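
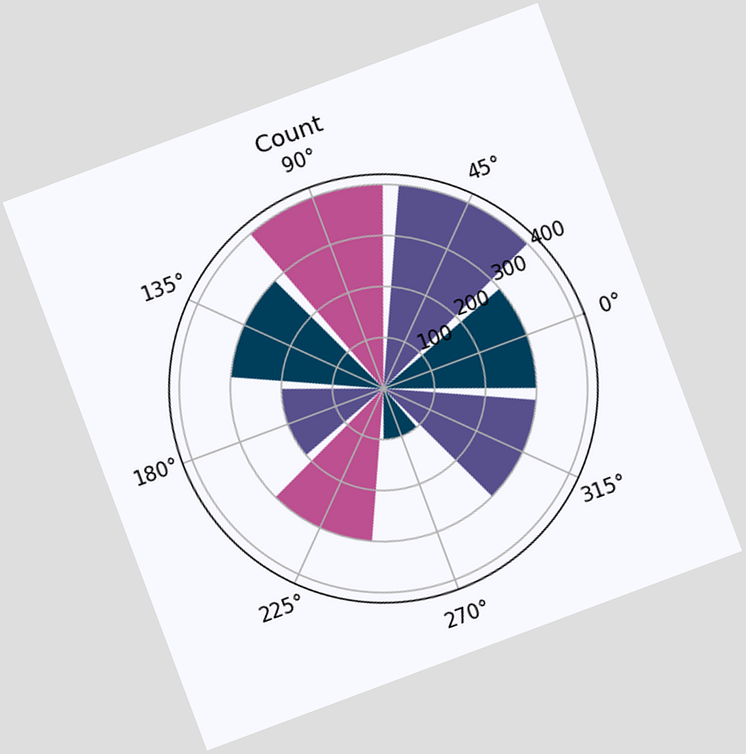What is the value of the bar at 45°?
The chart is tilted about 20° counter-clockwise. The bar at 45° reaches 400 on the radial axis.

400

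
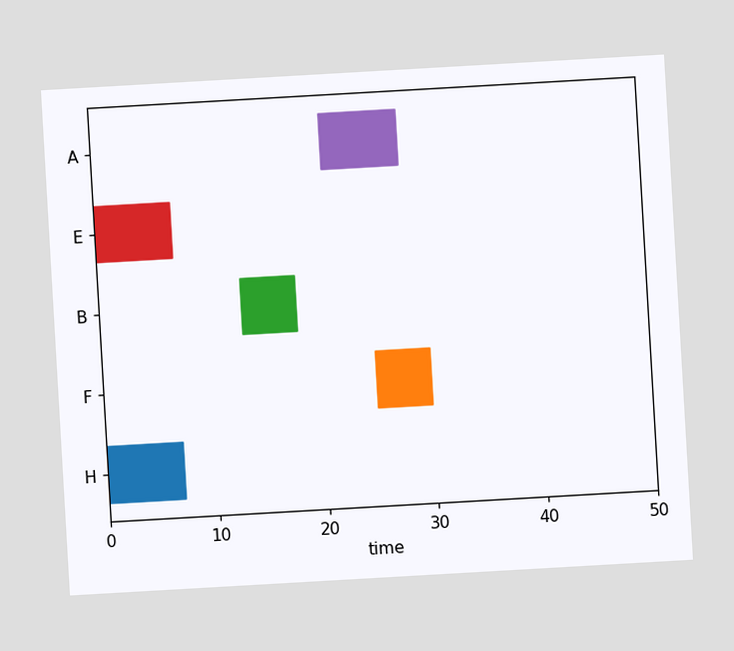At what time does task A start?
21

The chart is tilted about 3° counter-clockwise. The A bar begins at t=21.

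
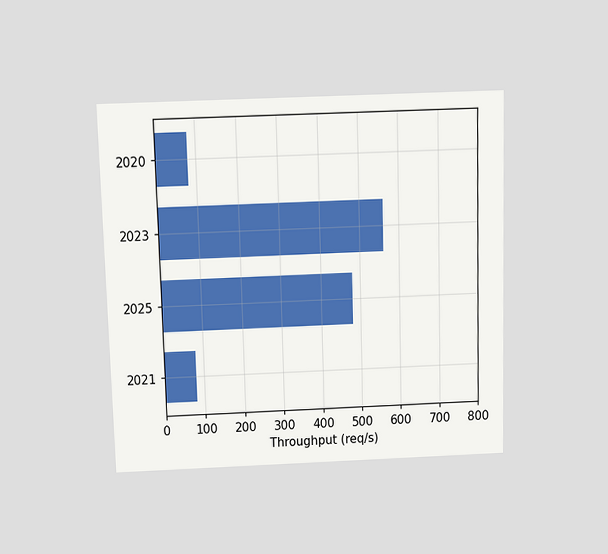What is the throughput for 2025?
The chart is viewed slightly from above. Reading along the chart's x-axis, the 2025 bar reaches 480req/s.

480req/s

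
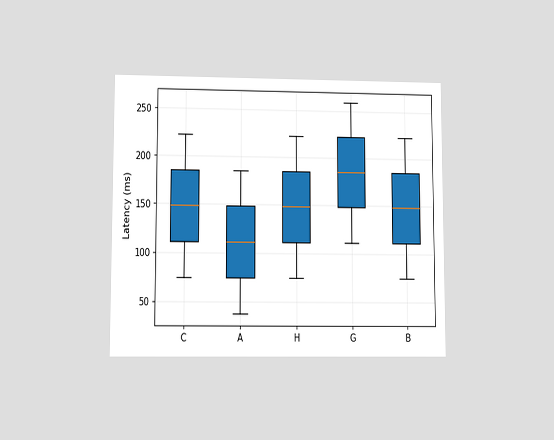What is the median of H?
148ms

The chart is viewed at a slight angle. The median line in the H box sits at 148ms.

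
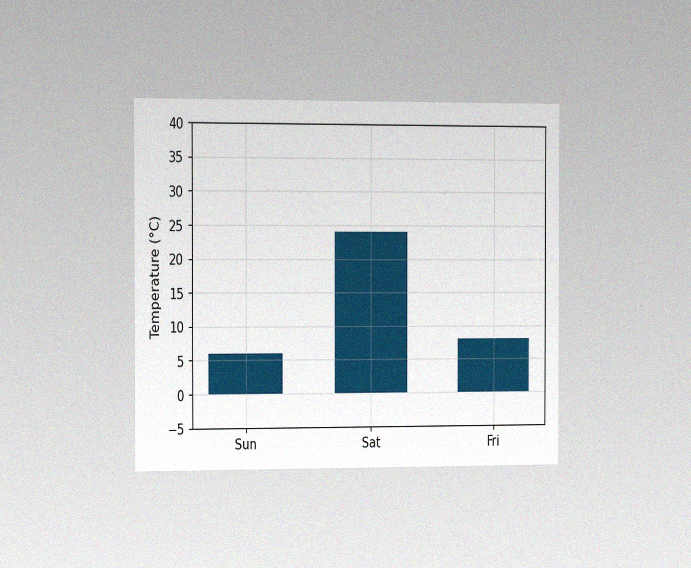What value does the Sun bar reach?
The chart is viewed slightly from the left, with some photo noise. Reading along the chart's y-axis, the Sun bar reaches 6°C.

6°C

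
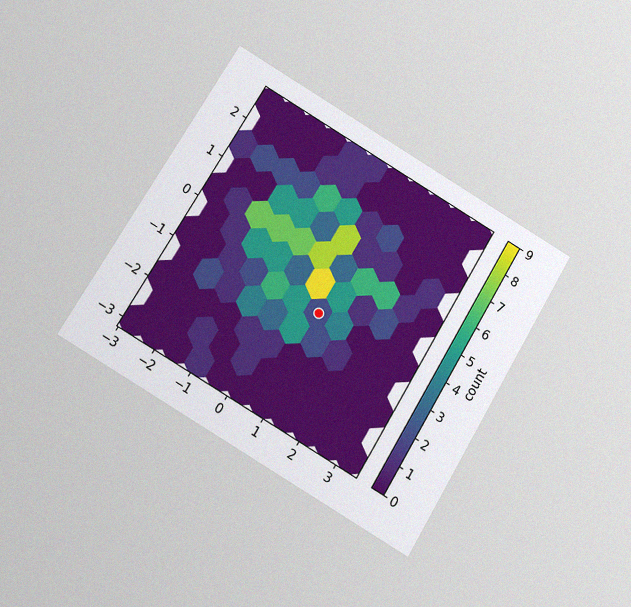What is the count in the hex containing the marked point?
The chart is tilted about 31° clockwise and viewed slightly from below, with some photo noise. The marked hex reads 2 on the colorbar.

2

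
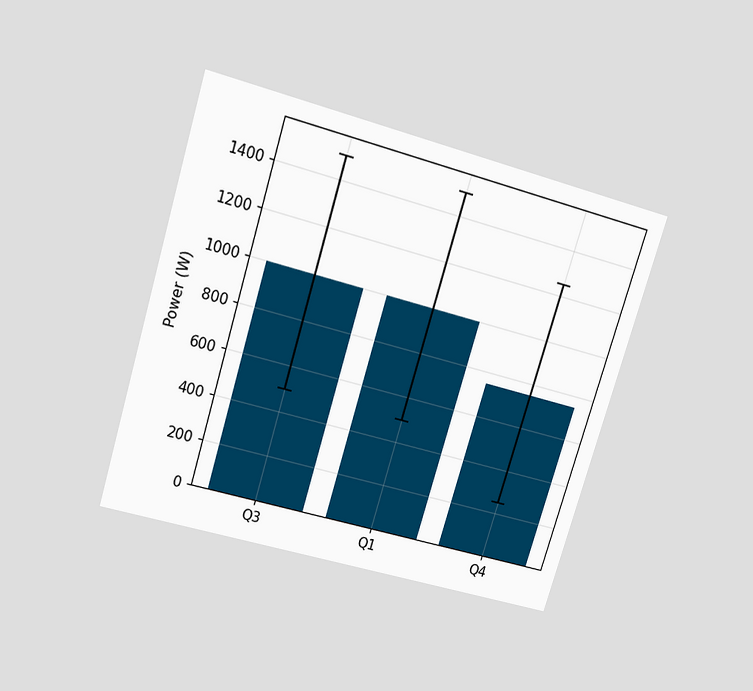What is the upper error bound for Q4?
The chart is tilted about 17° clockwise and viewed slightly from above. The Q4 bar's upper whisker reaches 1250W.

1250W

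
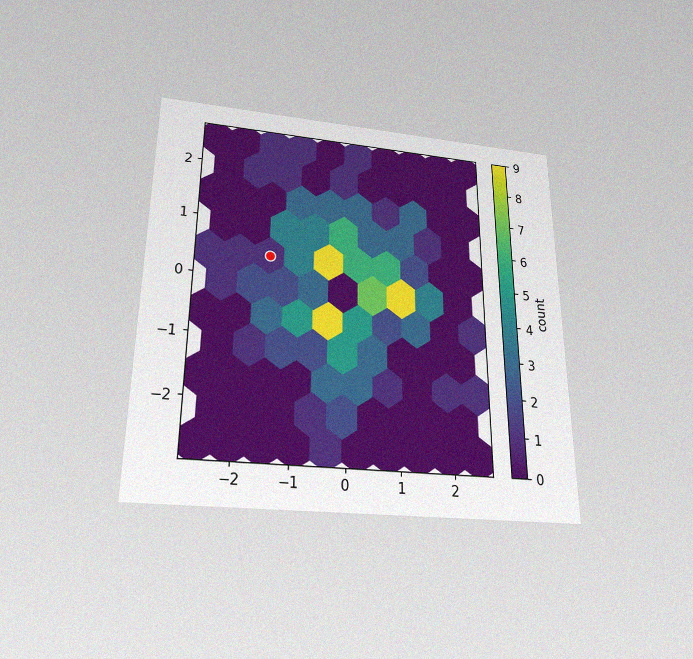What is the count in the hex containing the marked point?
The chart is viewed slightly from below, with some photo noise. The marked hex reads 1 on the colorbar.

1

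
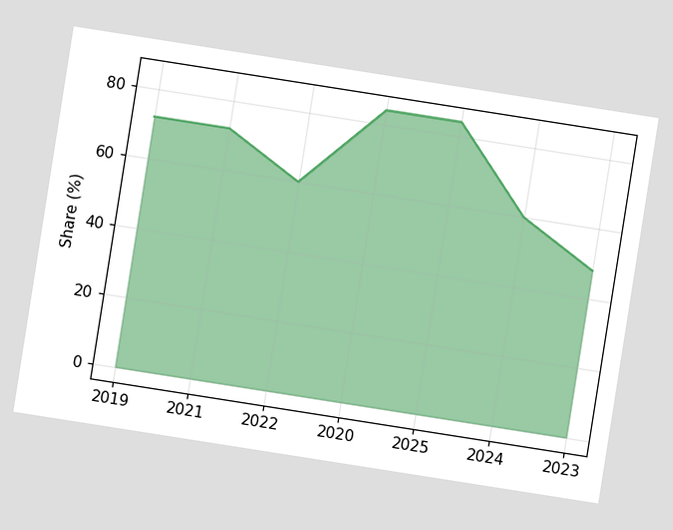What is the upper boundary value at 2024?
The chart is tilted about 9° clockwise. At 2024 the upper boundary is at 60%.

60%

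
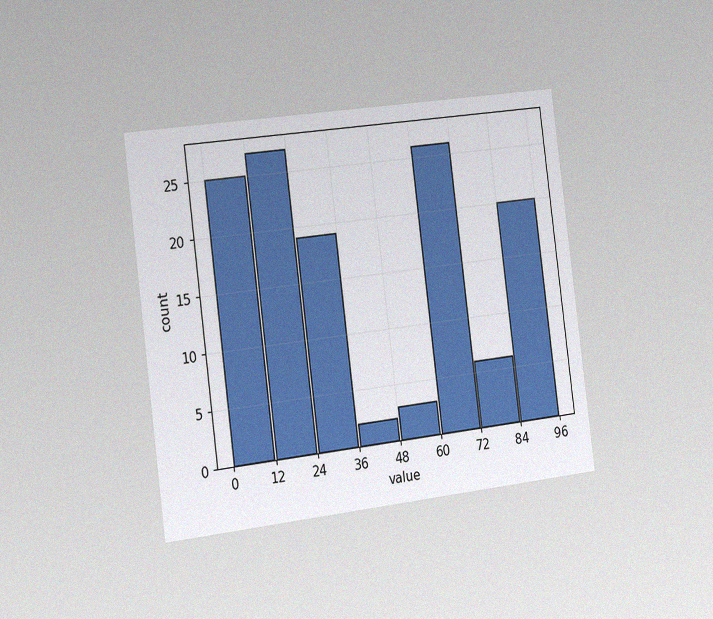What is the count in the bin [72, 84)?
6

The chart is tilted about 7° counter-clockwise and viewed slightly from the left, with some photo noise. The [72, 84) bin has height 6.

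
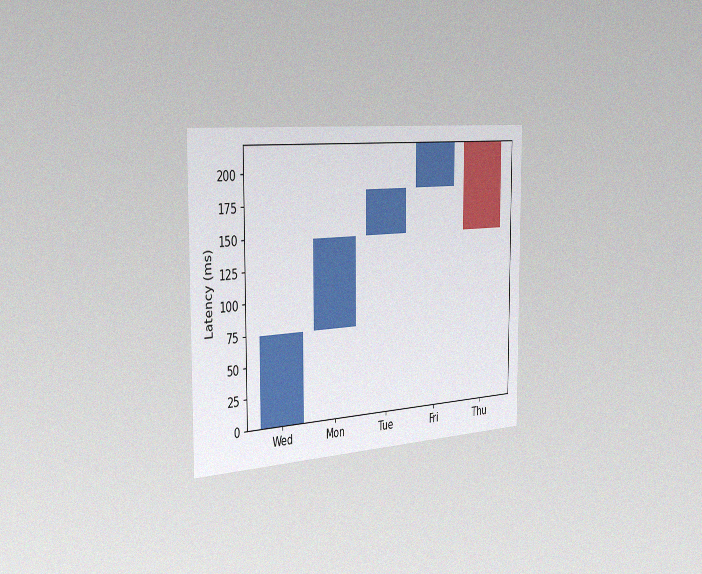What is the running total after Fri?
The chart is viewed slightly from the left, with some photo noise. After Fri the running total reaches 222ms.

222ms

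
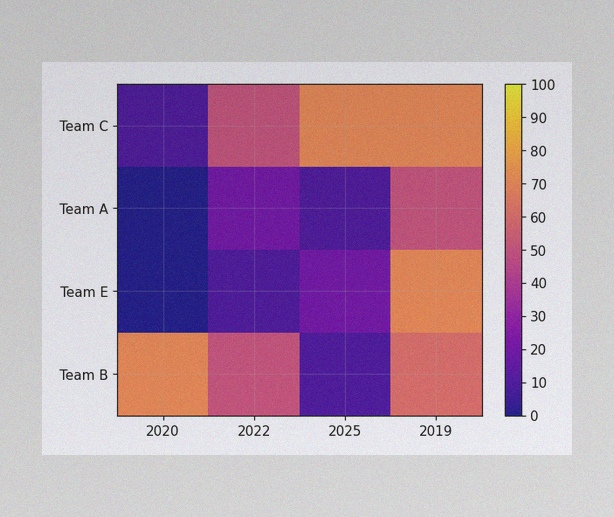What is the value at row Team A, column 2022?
The image has some photo noise and uneven lighting. Matching cell (Team A, 2022) against the colorbar gives 20.

20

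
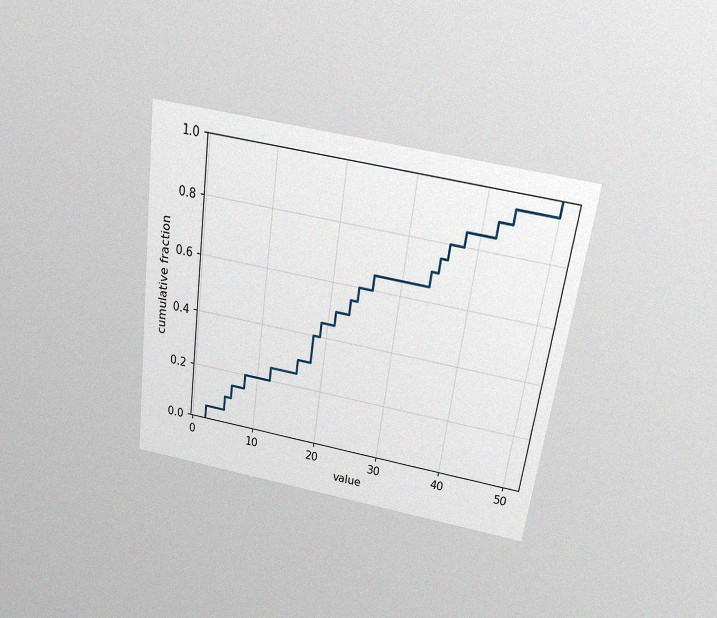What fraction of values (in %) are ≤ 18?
The chart is tilted about 8° clockwise and viewed slightly from above, with some photo noise. At x=18 the ECDF step is at 40%.

40%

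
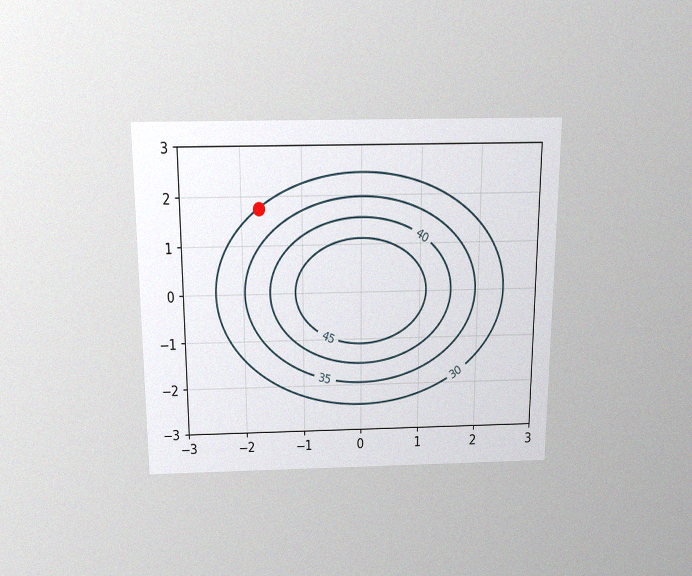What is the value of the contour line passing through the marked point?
The chart is viewed slightly from above, with some photo noise. The marked point sits on the contour labelled 30.

30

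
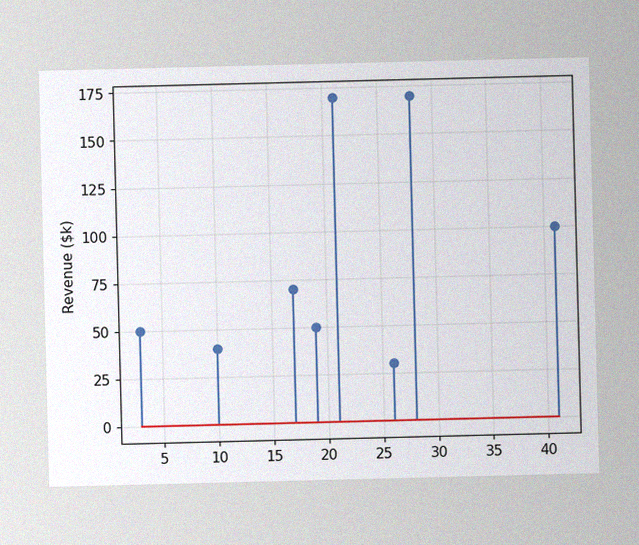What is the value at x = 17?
$70k

The image has some photo noise and uneven lighting. The stem at x=17 reaches $70k.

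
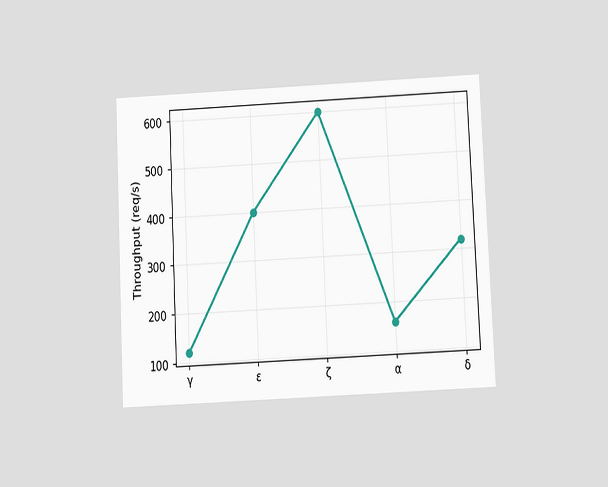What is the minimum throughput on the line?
120req/s

The chart is tilted about 3° counter-clockwise and viewed at a slight angle. The lowest point is at γ, and reading across to the y-axis gives 120req/s.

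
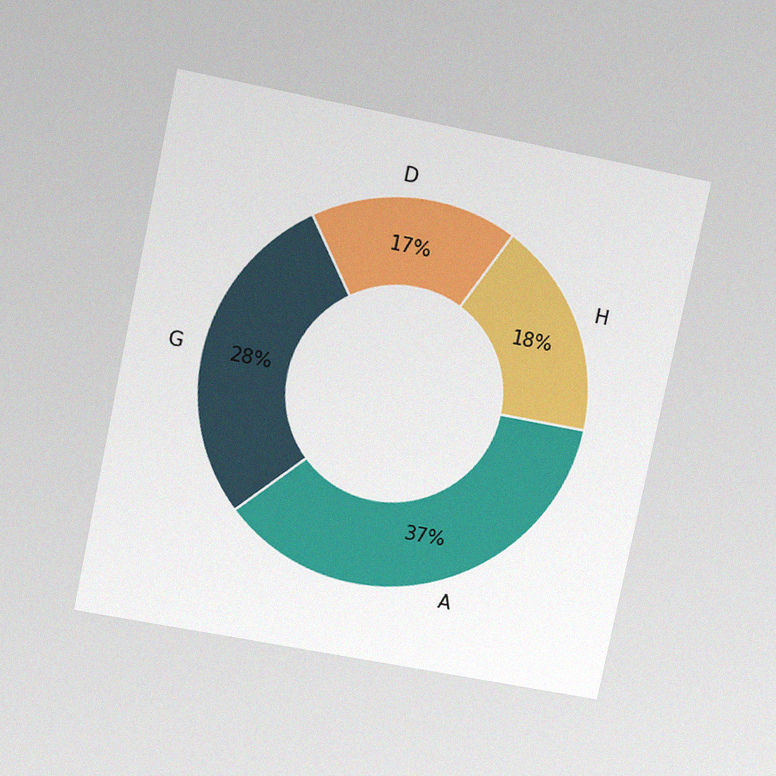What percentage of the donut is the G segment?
The chart is tilted about 12° clockwise and viewed at a slight angle, with some photo noise. The G segment takes up 28% of the ring.

28%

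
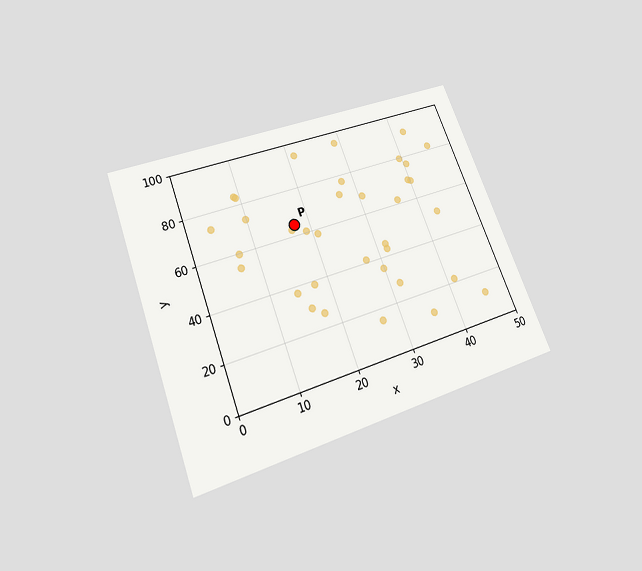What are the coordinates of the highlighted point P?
(17.5, 65)

The chart is tilted about 21° counter-clockwise and viewed slightly from below. Following the gridlines from P to each axis, P sits at (17.5, 65).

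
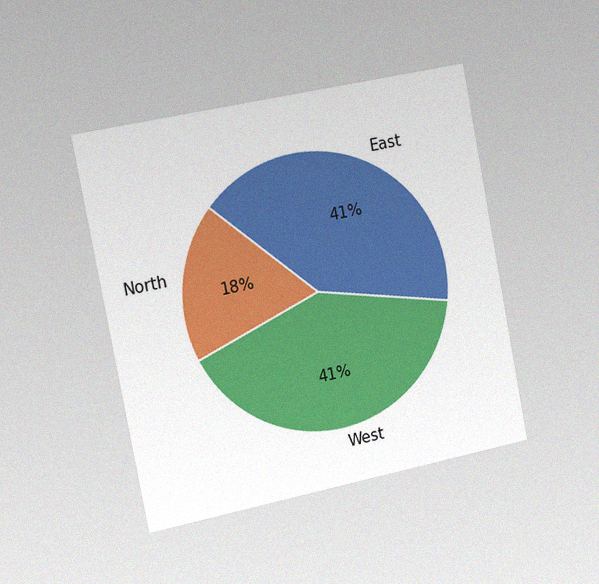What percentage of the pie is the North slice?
18%

The chart is tilted about 11° counter-clockwise and viewed slightly from the left, with some photo noise. The North slice takes up 18% of the pie.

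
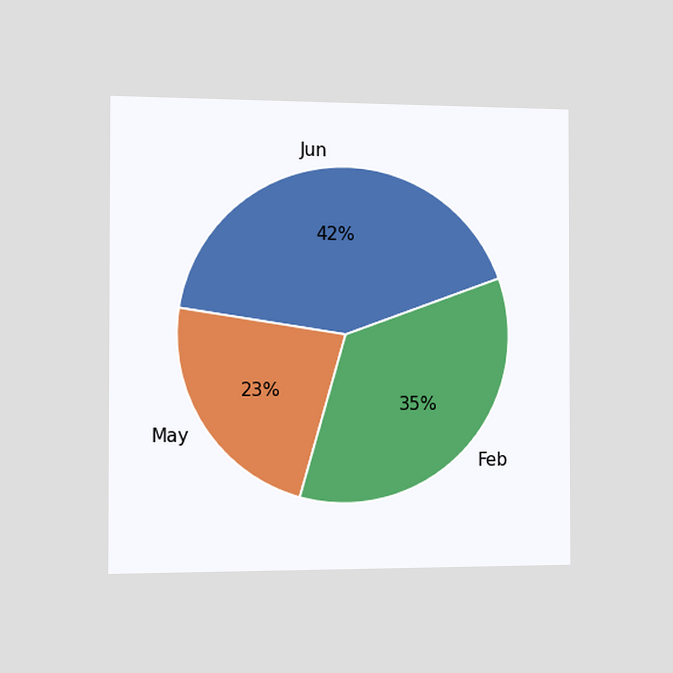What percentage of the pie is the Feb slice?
The chart is viewed slightly from the left. The Feb slice takes up 35% of the pie.

35%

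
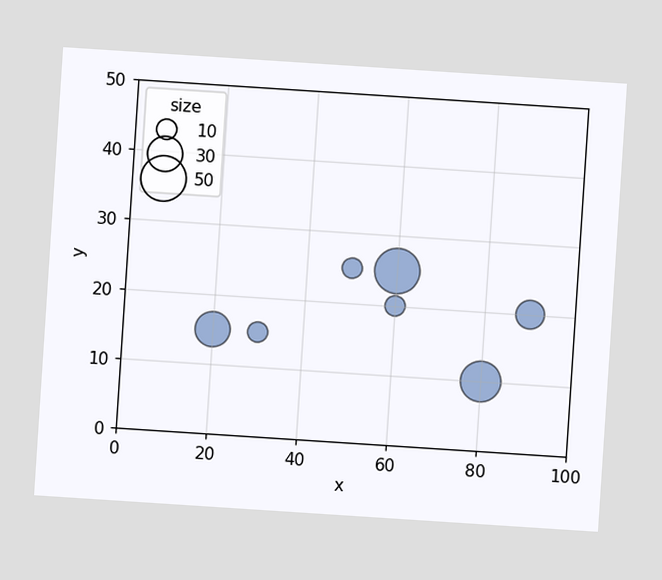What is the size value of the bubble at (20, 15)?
The chart is tilted about 4° clockwise. Matching the bubble at (20, 15) against the size legend gives 30.

30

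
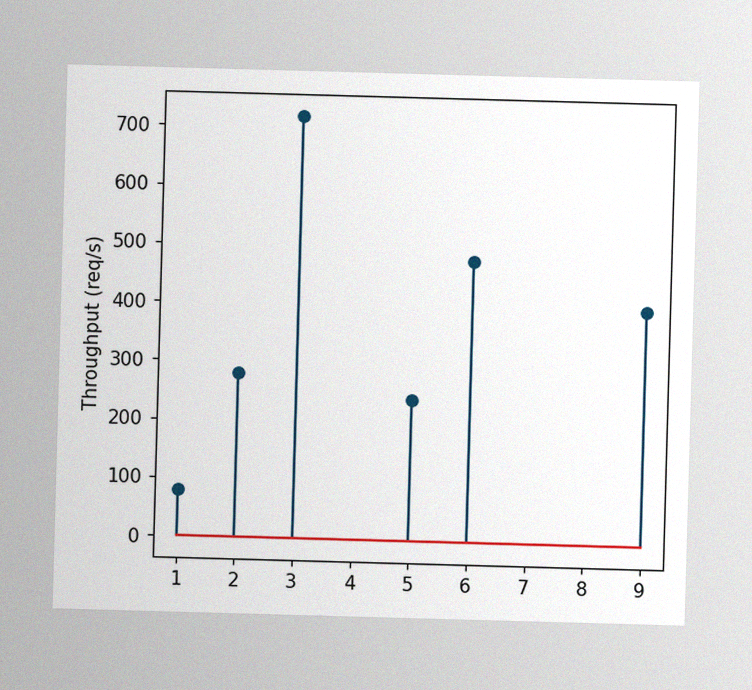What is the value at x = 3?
720req/s

The image has some photo noise and uneven lighting. The stem at x=3 reaches 720req/s.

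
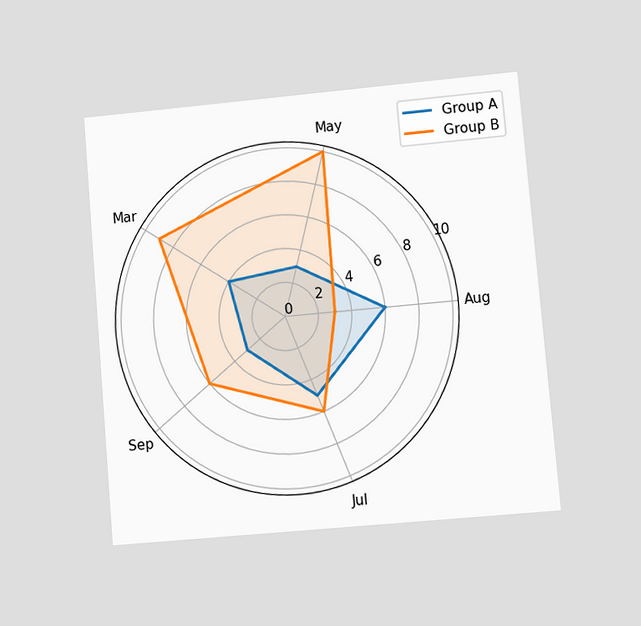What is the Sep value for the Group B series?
The chart is tilted about 5° counter-clockwise and viewed at a slight angle. On the Sep axis, Group B reaches 6.

6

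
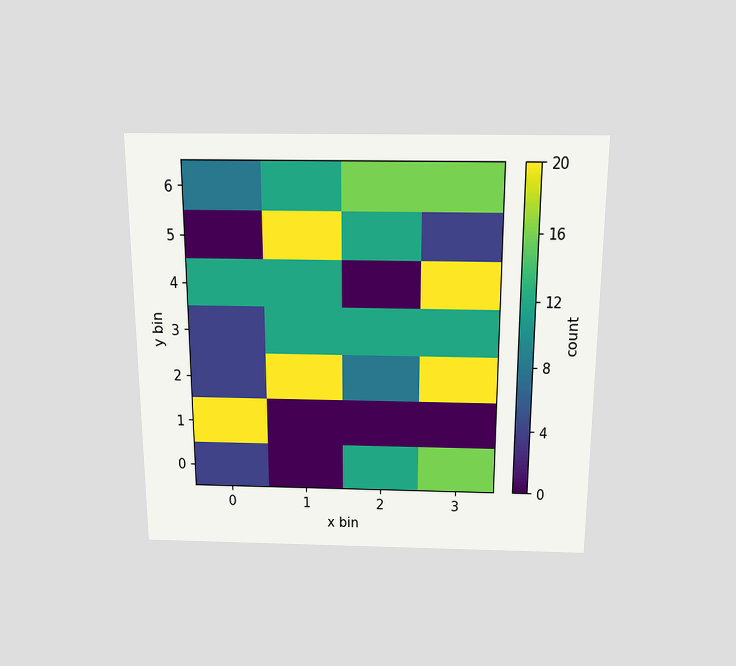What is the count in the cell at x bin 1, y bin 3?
12

The chart is viewed slightly from above. Matching the cell (1, 3) against the colorbar gives 12.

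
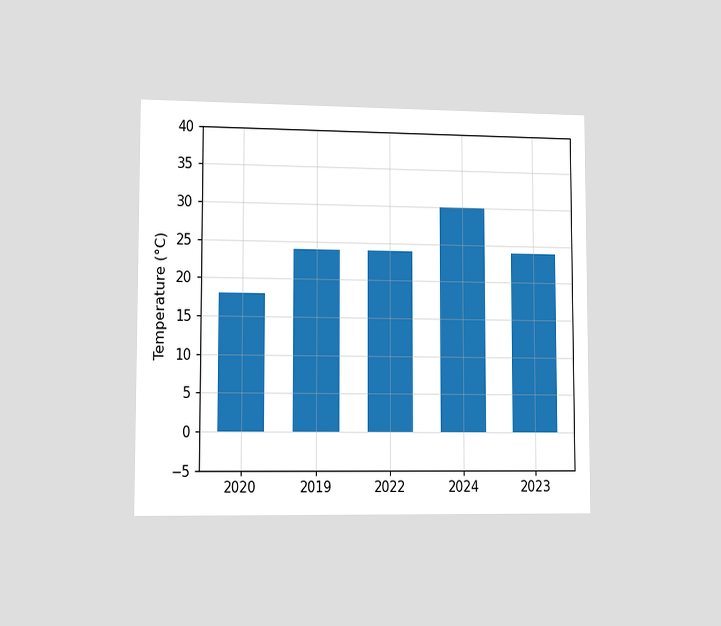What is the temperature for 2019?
The chart is viewed slightly from the left. Reading along the chart's y-axis, the 2019 bar reaches 24°C.

24°C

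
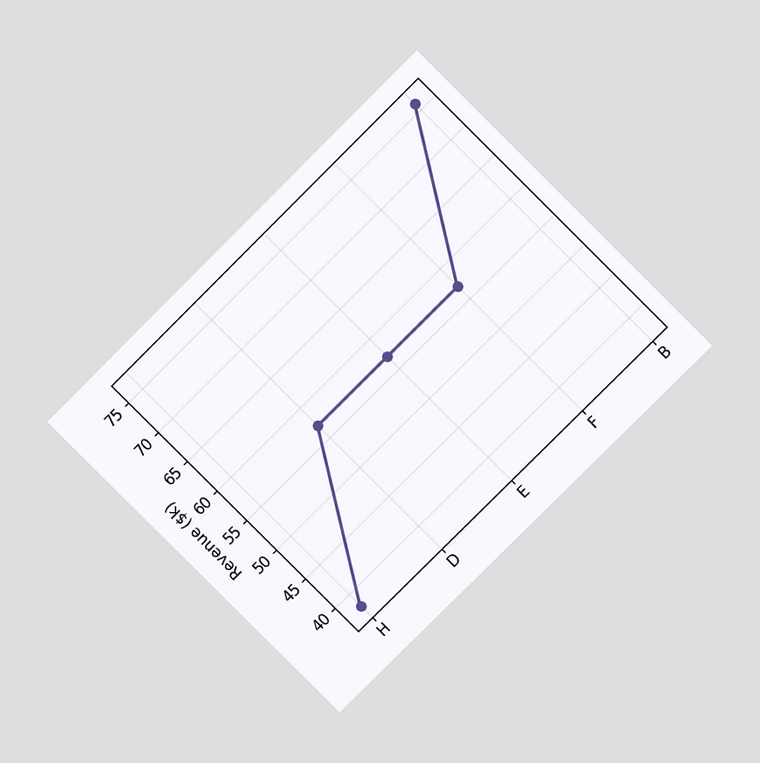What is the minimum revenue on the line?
The chart is tilted about 45° counter-clockwise and viewed at a slight angle. The lowest point is at H, and reading across to the y-axis gives $38k.

$38k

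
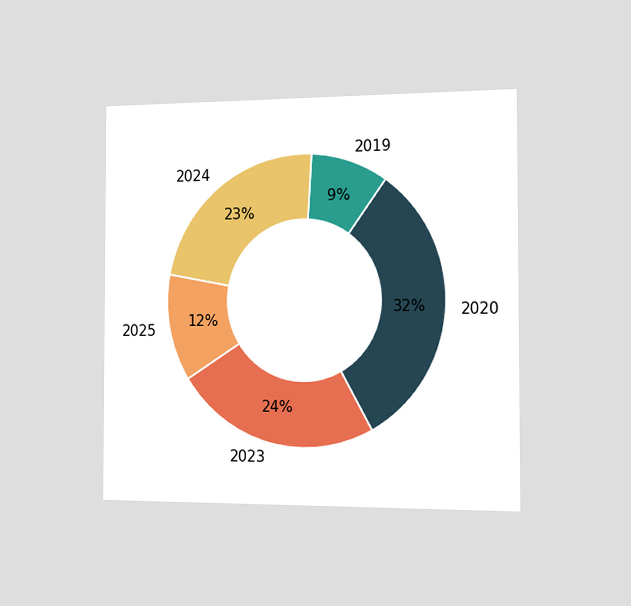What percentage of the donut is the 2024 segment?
The chart is viewed slightly from the right. The 2024 segment takes up 23% of the ring.

23%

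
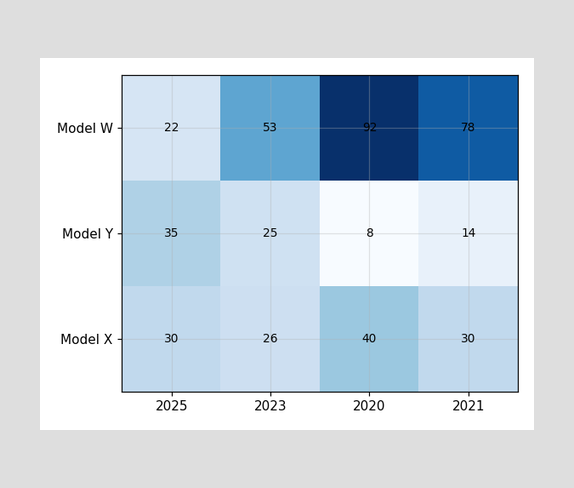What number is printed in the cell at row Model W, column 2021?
78

The (Model W, 2021) cell reads 78.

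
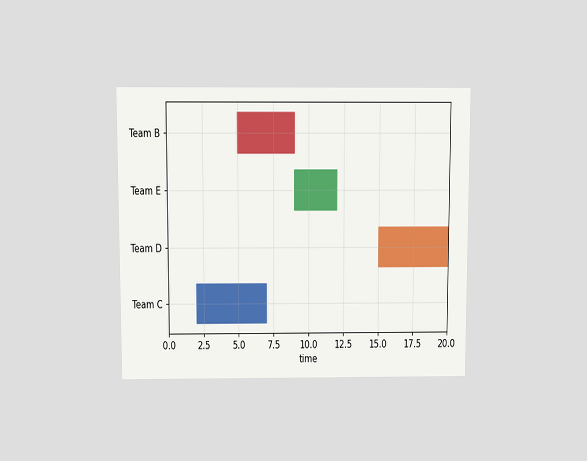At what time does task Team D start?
The chart is viewed slightly from above. The Team D bar begins at t=15.

15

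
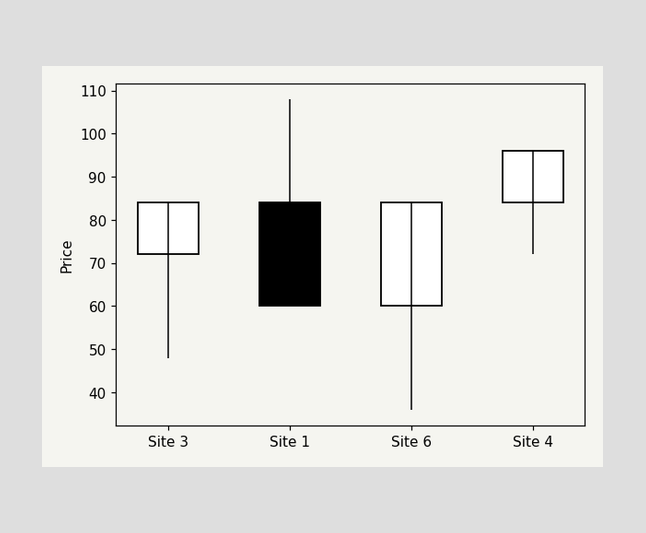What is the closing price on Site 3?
84

The Site 3 candle closes at 84.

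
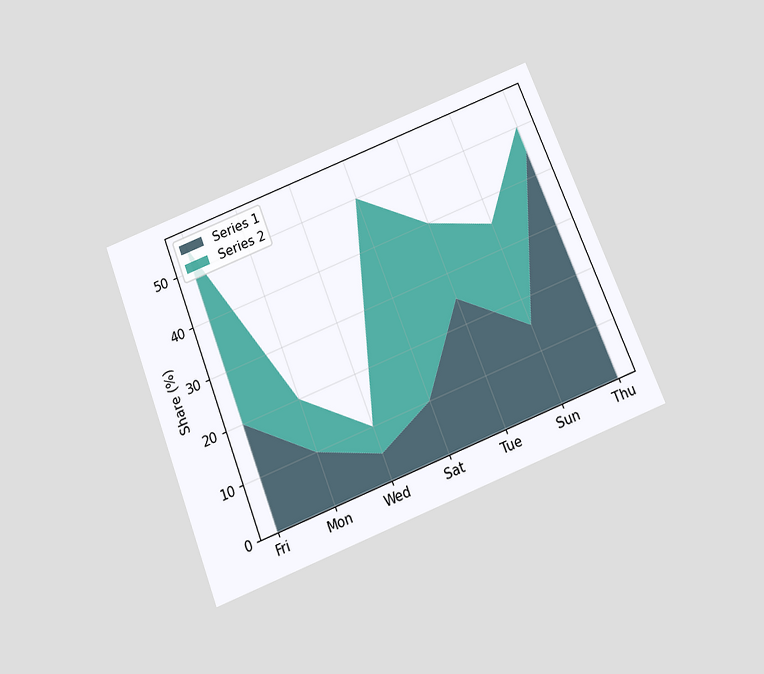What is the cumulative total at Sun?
The chart is tilted about 21° counter-clockwise and viewed slightly from below. The stacked total at Sun reaches 35%.

35%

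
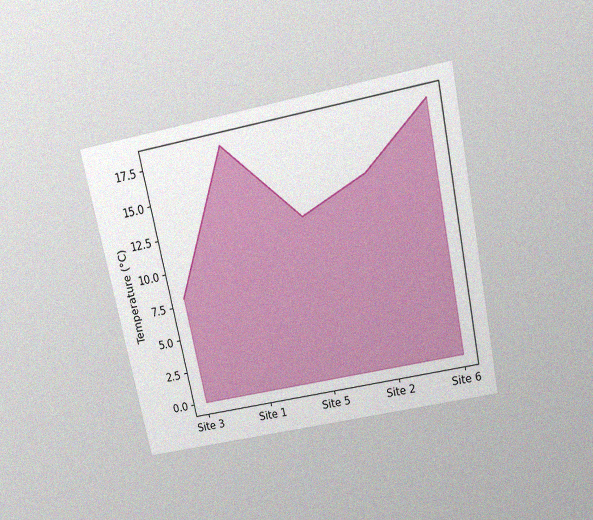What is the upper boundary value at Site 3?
The chart is tilted about 12° counter-clockwise and viewed slightly from above, with some photo noise. At Site 3 the upper boundary is at 8°C.

8°C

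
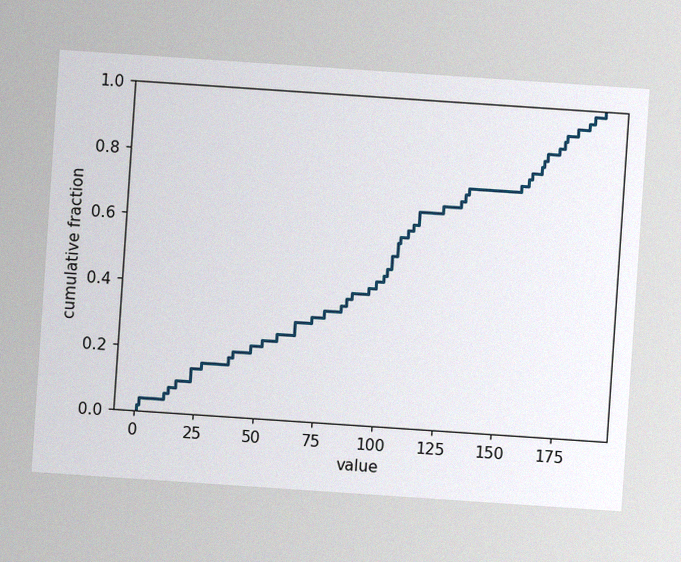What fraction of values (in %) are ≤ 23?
The chart is tilted about 4° clockwise, with some photo noise. At x=23 the ECDF step is at 14%.

14%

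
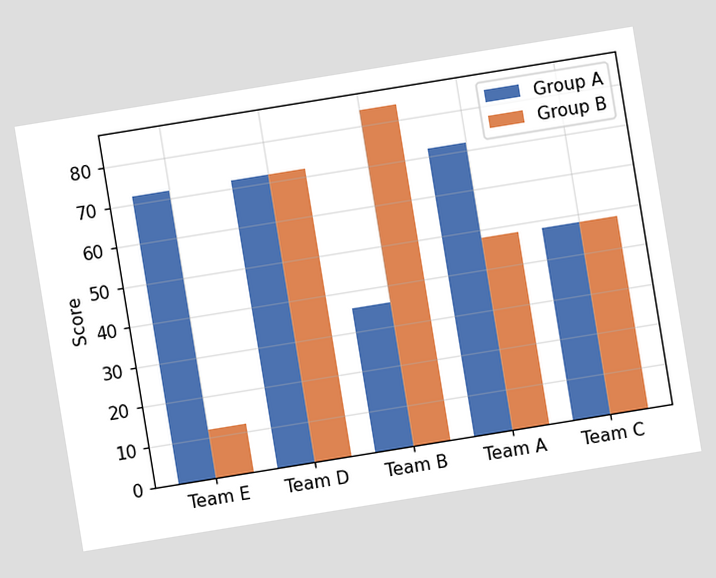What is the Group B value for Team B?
84

The chart is tilted about 9° counter-clockwise. The Group B bar at Team B reaches 84 on the y-axis.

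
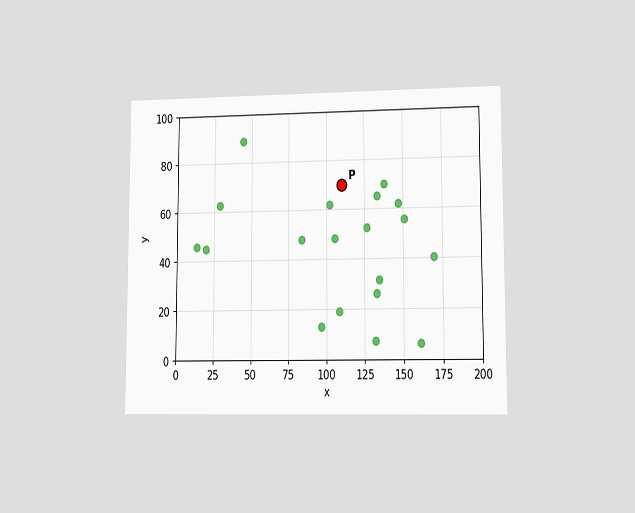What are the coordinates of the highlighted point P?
(110, 70)

The chart is viewed at a slight angle. Following the gridlines from P to each axis, P sits at (110, 70).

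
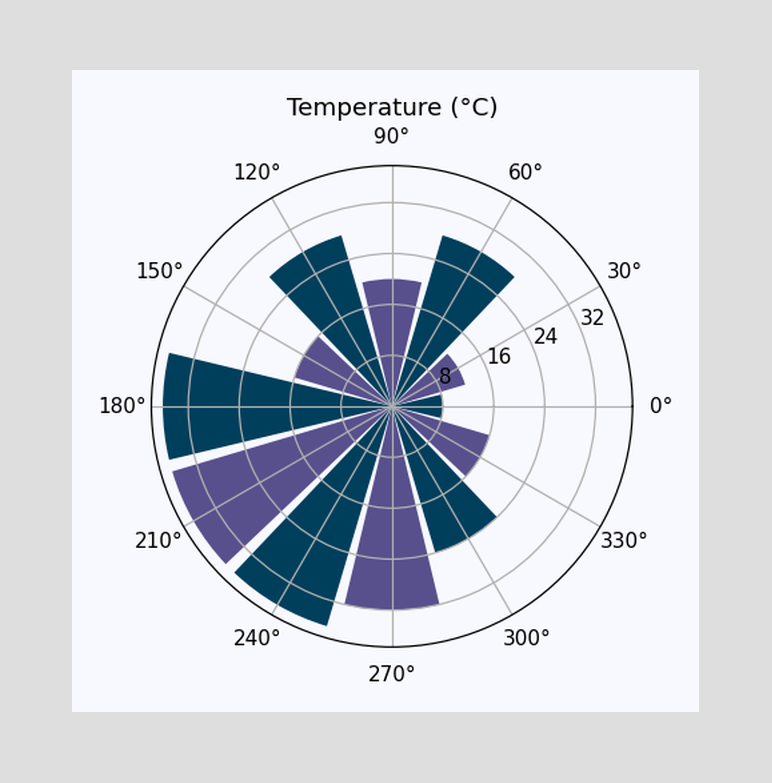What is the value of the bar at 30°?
The bar at 30° reaches 12°C on the radial axis.

12°C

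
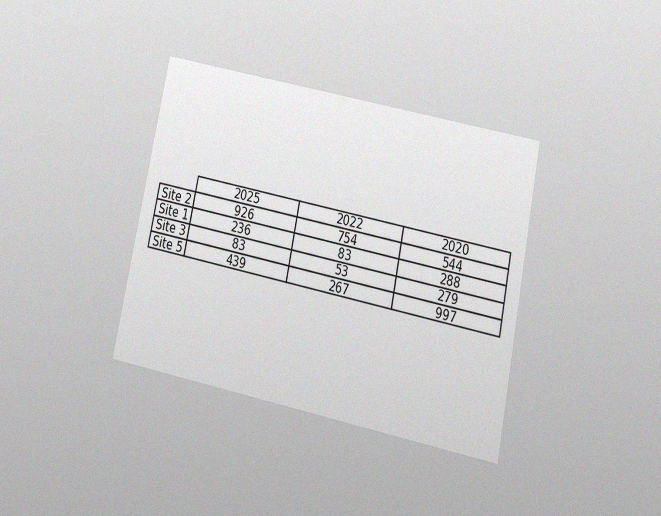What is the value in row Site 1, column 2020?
288

The chart is tilted about 12° clockwise and viewed slightly from below, with some photo noise. The (Site 1, 2020) cell reads 288.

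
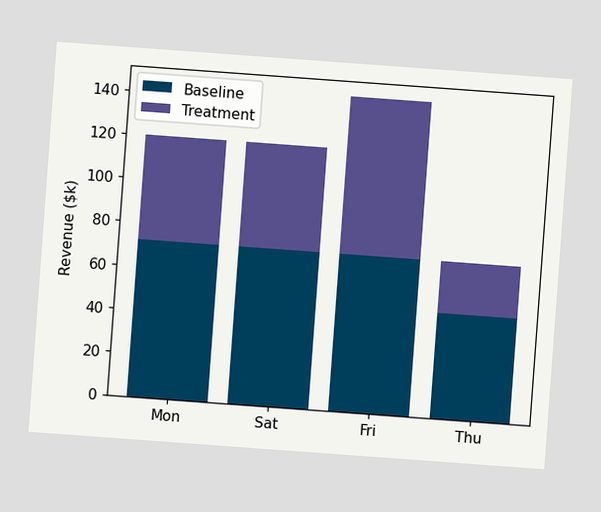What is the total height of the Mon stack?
$120k

The chart is tilted about 4° clockwise. The Mon stack's top reaches $120k on the y-axis.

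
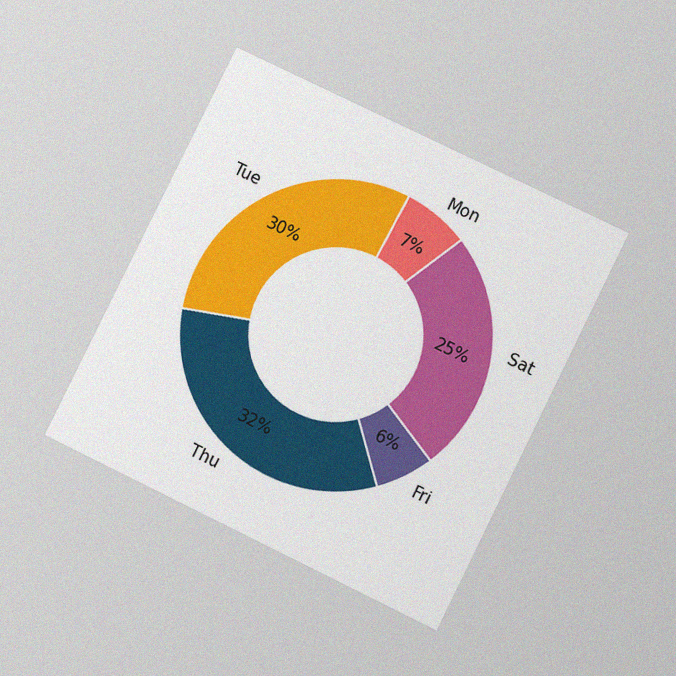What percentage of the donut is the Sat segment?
25%

The chart is tilted about 26° clockwise and viewed at a slight angle, with some photo noise. The Sat segment takes up 25% of the ring.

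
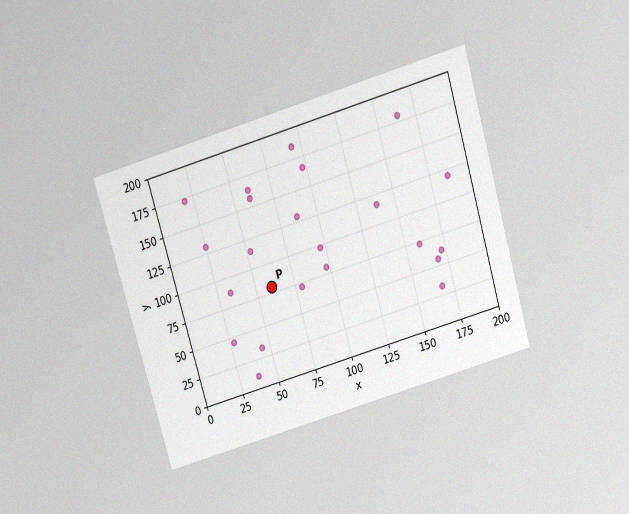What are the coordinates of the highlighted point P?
(60, 80)

The chart is tilted about 16° counter-clockwise and viewed slightly from above, with some photo noise. Following the gridlines from P to each axis, P sits at (60, 80).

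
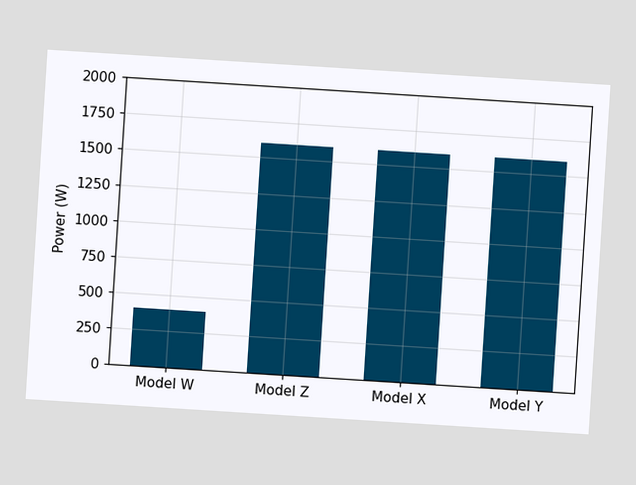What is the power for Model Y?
1600W

The chart is tilted about 4° clockwise. Reading along the chart's y-axis, the Model Y bar reaches 1600W.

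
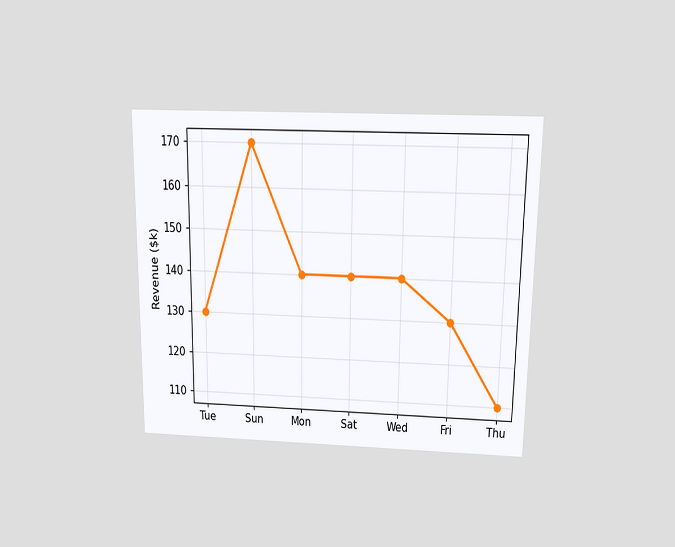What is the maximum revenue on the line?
The chart is viewed slightly from above. The highest point is at Sun, and reading across to the y-axis gives $170k.

$170k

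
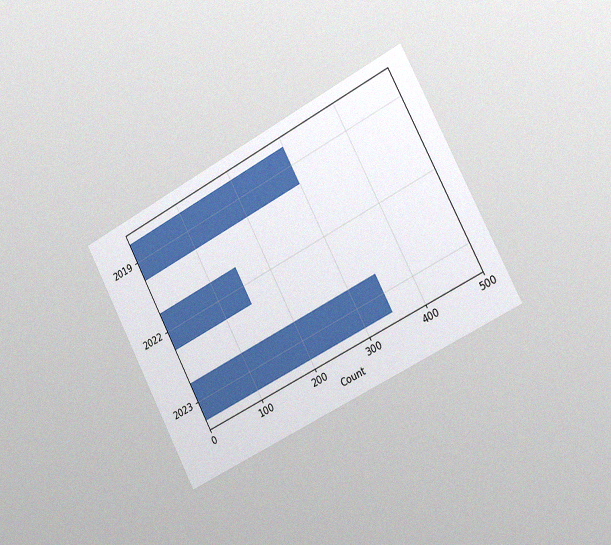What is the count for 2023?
The chart is tilted about 28° counter-clockwise and viewed slightly from the right, with some photo noise. Reading along the chart's x-axis, the 2023 bar reaches 350.

350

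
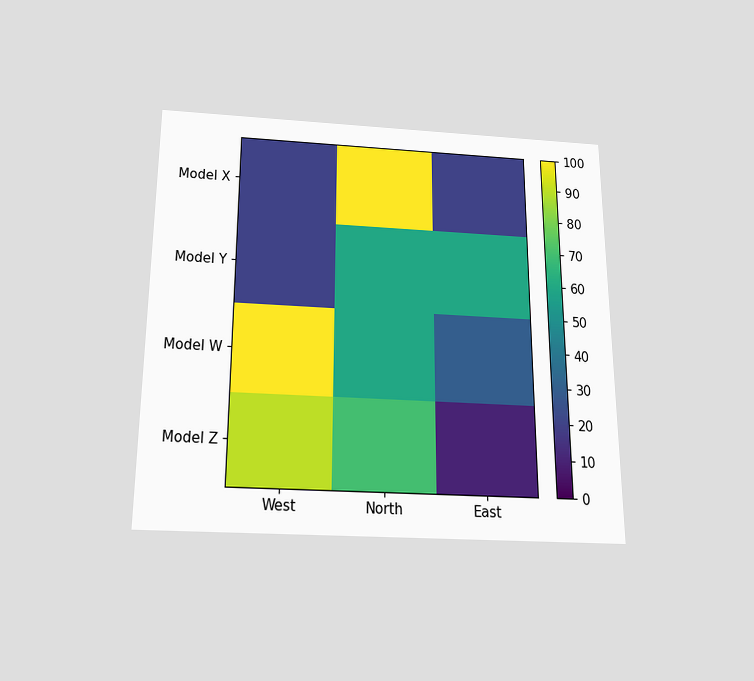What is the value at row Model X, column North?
The chart is viewed slightly from below. Matching cell (Model X, North) against the colorbar gives 100.

100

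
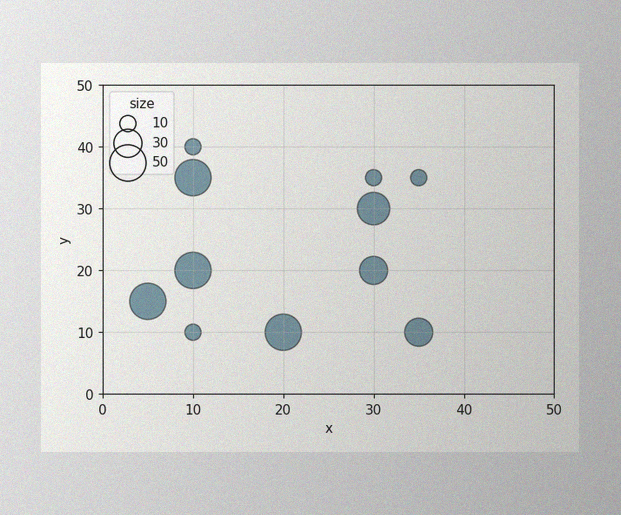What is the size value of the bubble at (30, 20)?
The image has some photo noise and uneven lighting. Matching the bubble at (30, 20) against the size legend gives 30.

30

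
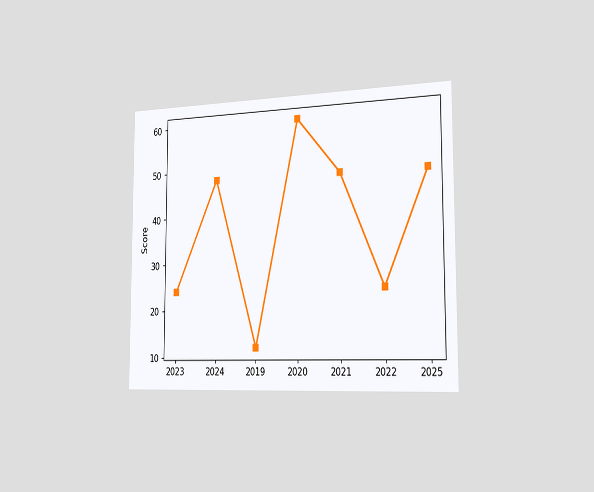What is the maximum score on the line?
The chart is viewed slightly from the right. The highest point is at 2020, and reading across to the y-axis gives 60.

60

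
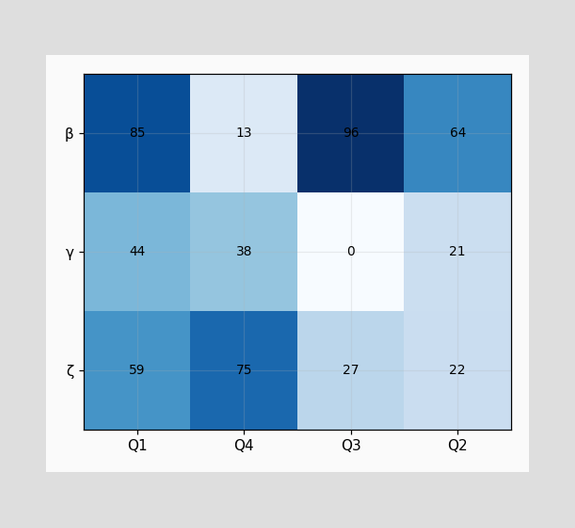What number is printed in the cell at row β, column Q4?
13

The (β, Q4) cell reads 13.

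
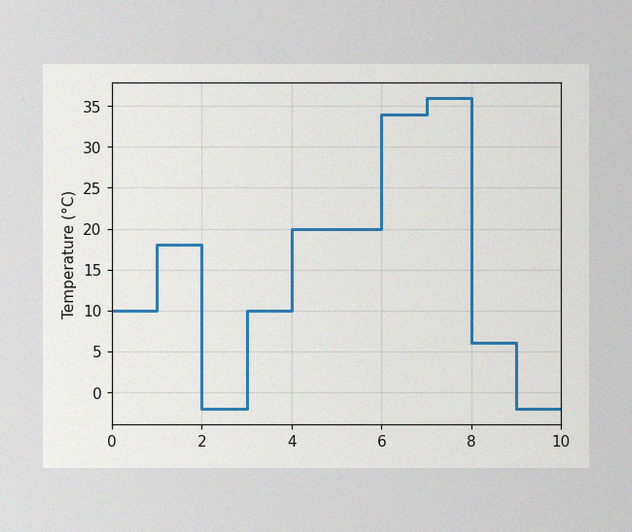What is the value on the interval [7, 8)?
36°C

The image has some photo noise and uneven lighting. On [7, 8) the step sits at 36°C.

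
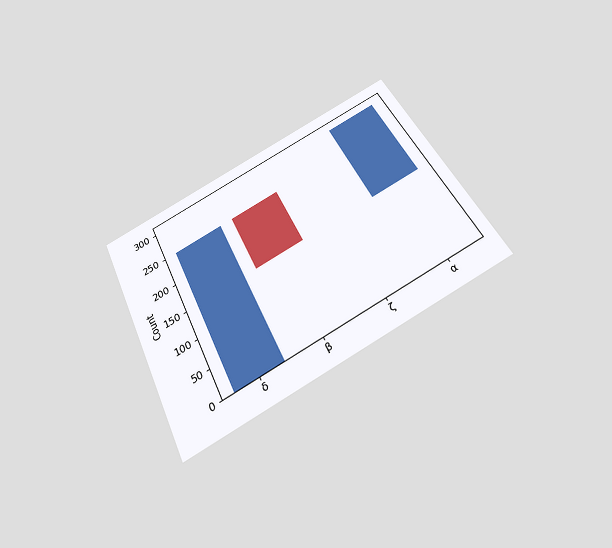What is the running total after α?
The chart is tilted about 26° counter-clockwise and viewed slightly from below. After α the running total reaches 300.

300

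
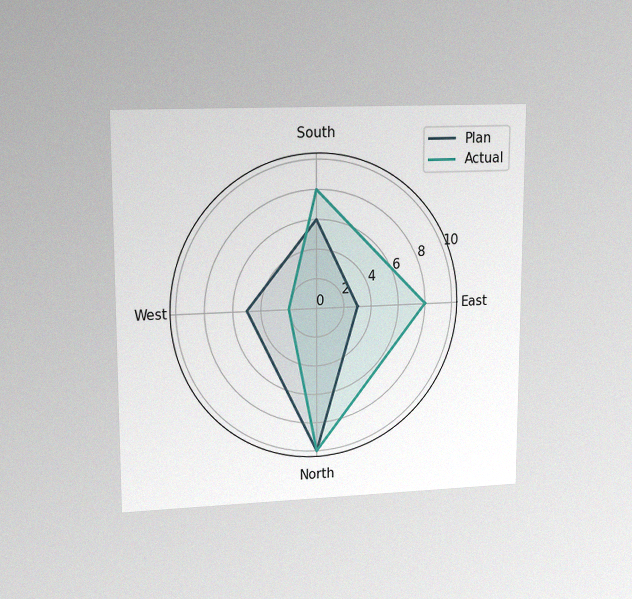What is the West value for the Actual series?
The chart is viewed at a slight angle, with some photo noise. On the West axis, Actual reaches 2.

2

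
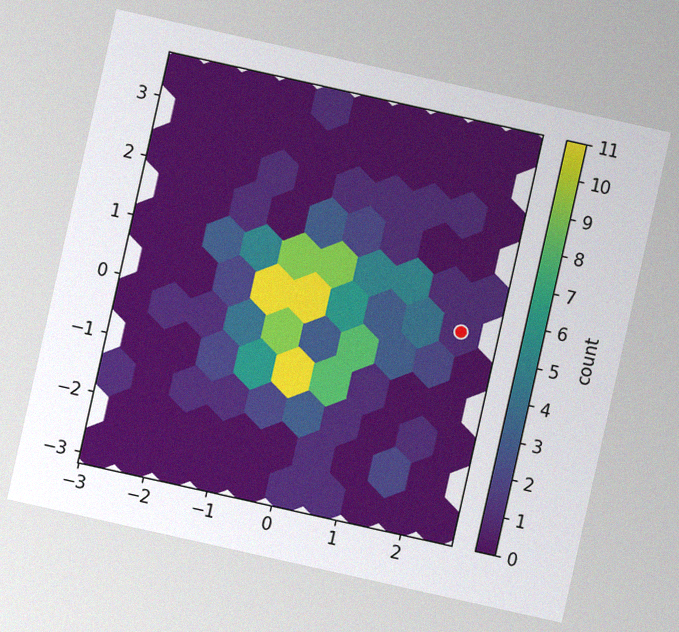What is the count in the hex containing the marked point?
The chart is tilted about 13° clockwise, with some photo noise. The marked hex reads 1 on the colorbar.

1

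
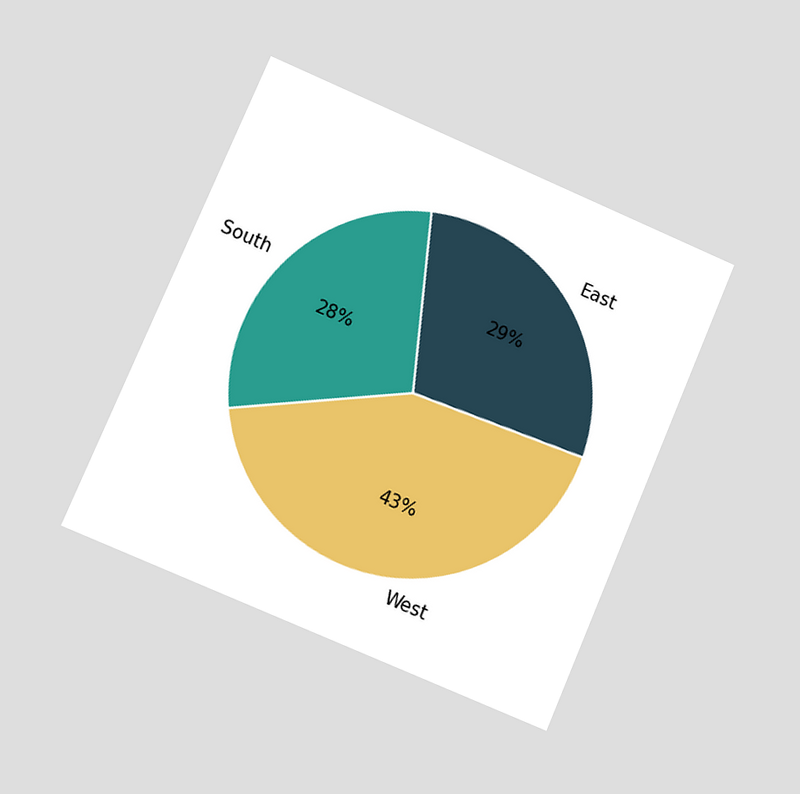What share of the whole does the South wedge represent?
The chart is tilted about 23° clockwise and viewed at a slight angle. The South slice takes up 28% of the pie.

28%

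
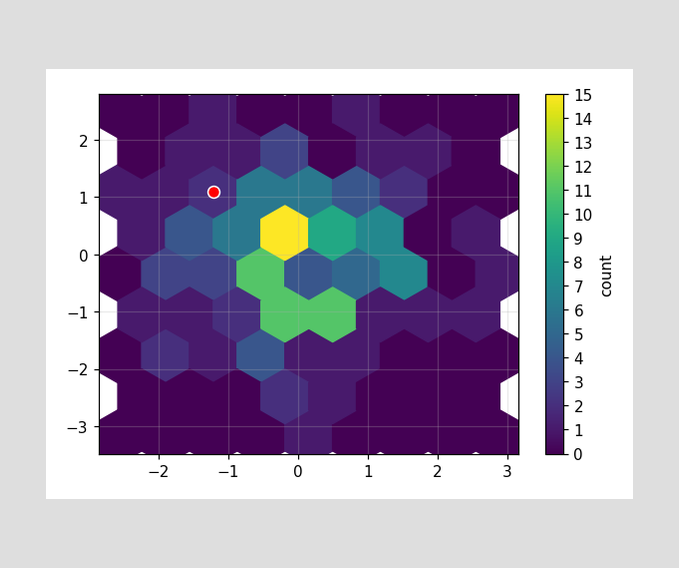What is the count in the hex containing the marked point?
The marked hex reads 2 on the colorbar.

2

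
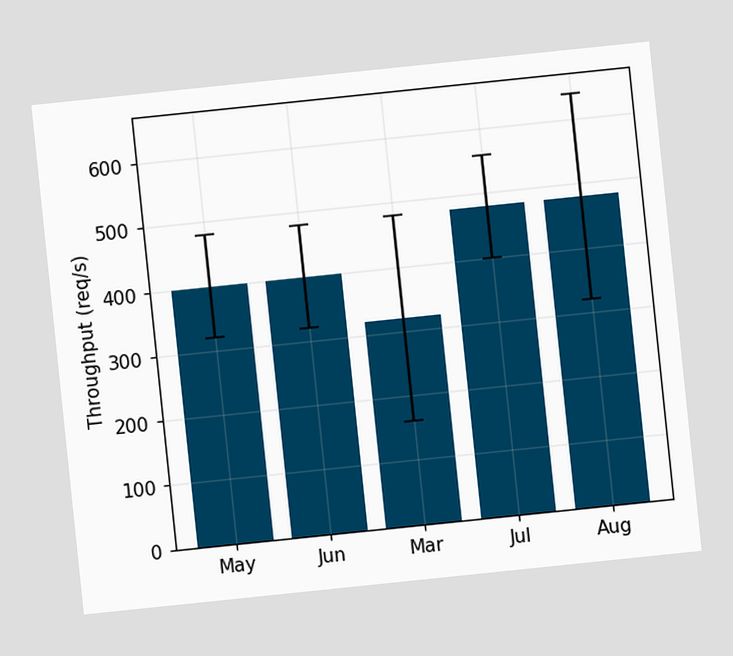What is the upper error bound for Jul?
560req/s

The chart is tilted about 6° counter-clockwise. The Jul bar's upper whisker reaches 560req/s.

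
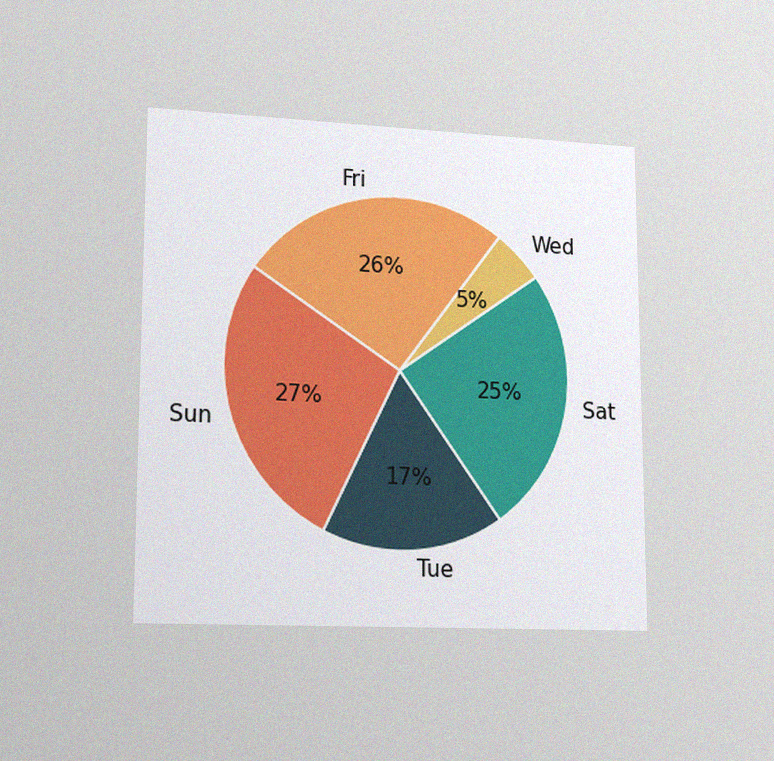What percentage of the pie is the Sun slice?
The chart is viewed slightly from the left, with some photo noise. The Sun slice takes up 27% of the pie.

27%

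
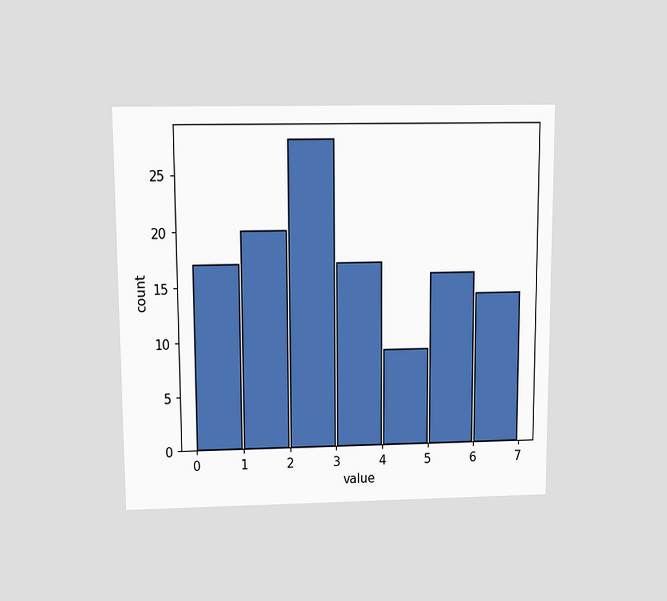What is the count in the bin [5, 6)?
16

The chart is viewed slightly from above. The [5, 6) bin has height 16.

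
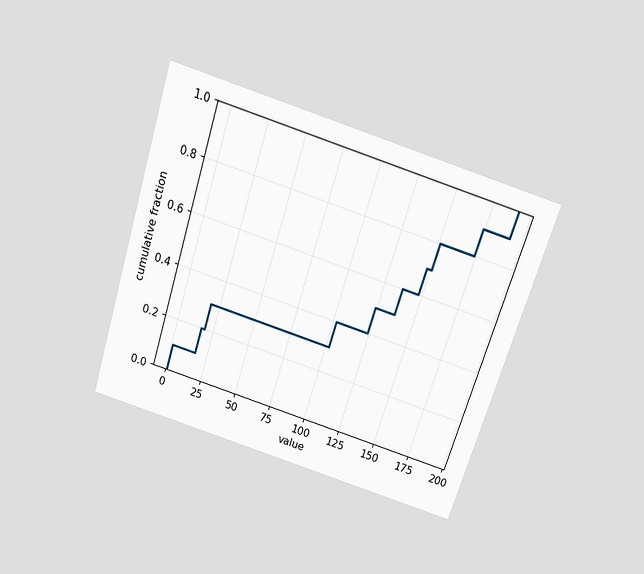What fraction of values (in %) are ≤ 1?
The chart is tilted about 18° clockwise and viewed slightly from above. At x=1 the ECDF step is at 10%.

10%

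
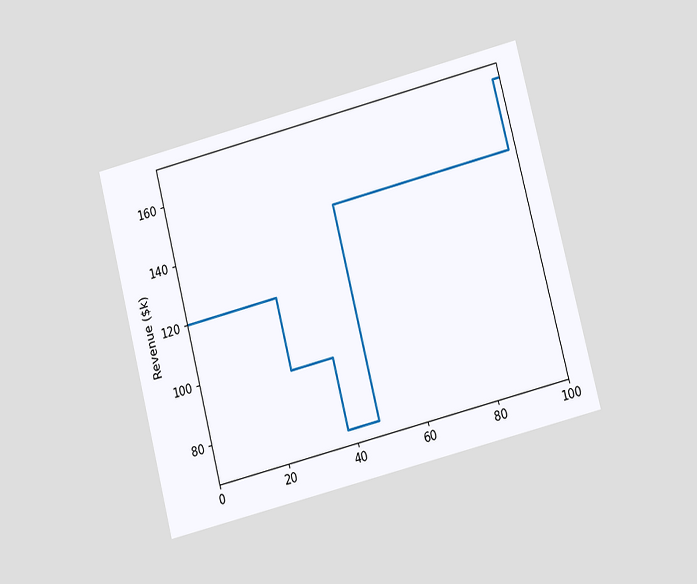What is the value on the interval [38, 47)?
$72k

The chart is tilted about 14° counter-clockwise and viewed at a slight angle. On [38, 47) the step sits at $72k.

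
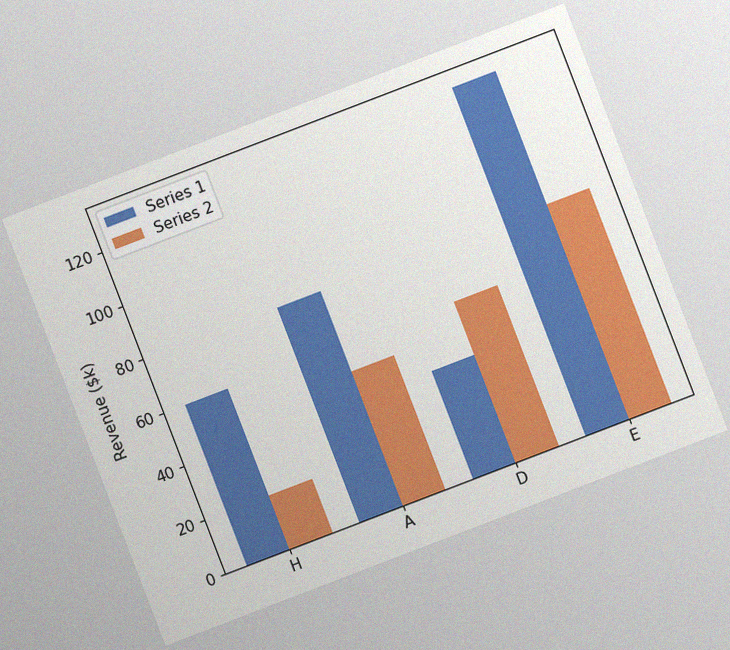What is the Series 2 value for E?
The chart is tilted about 21° counter-clockwise, with some photo noise. The Series 2 bar at E reaches $80k on the y-axis.

$80k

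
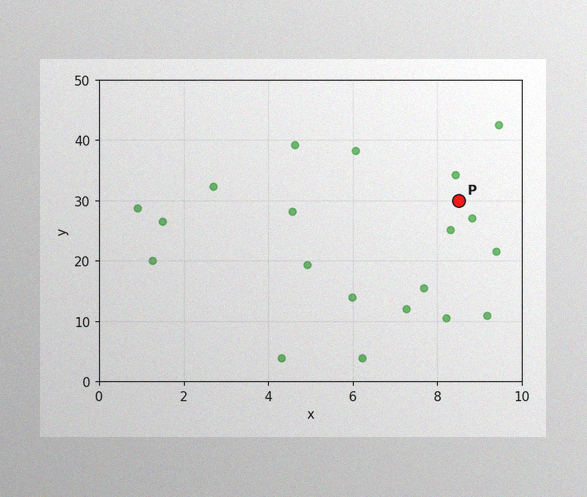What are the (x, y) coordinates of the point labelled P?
(8.5, 30)

The image has some photo noise and uneven lighting. Following the gridlines from P to each axis, P sits at (8.5, 30).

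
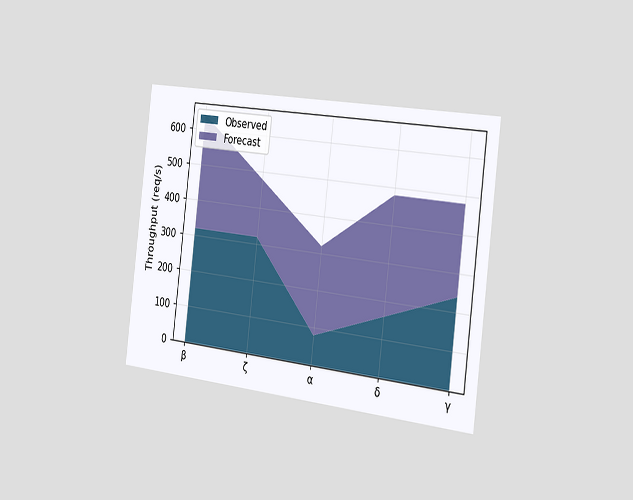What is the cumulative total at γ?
480req/s

The chart is tilted about 7° clockwise and viewed slightly from the right. The stacked total at γ reaches 480req/s.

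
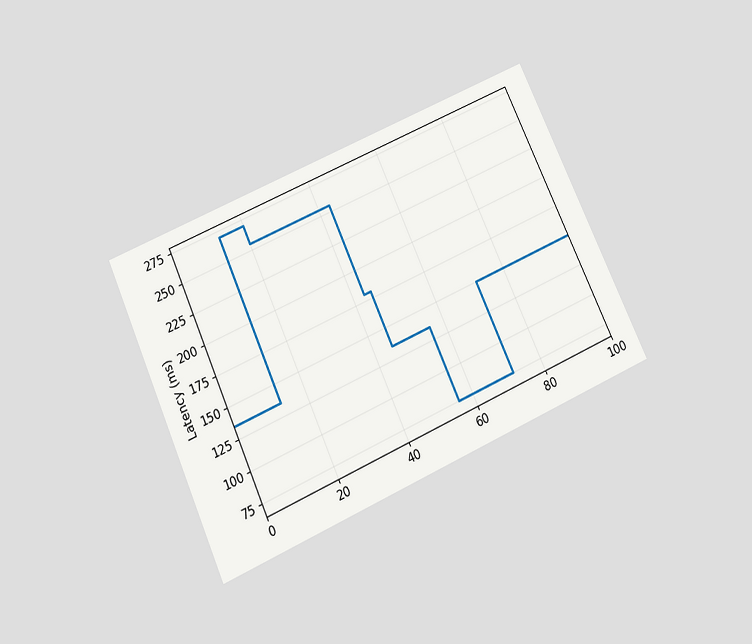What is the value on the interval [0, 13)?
135ms

The chart is tilted about 24° counter-clockwise and viewed slightly from below. On [0, 13) the step sits at 135ms.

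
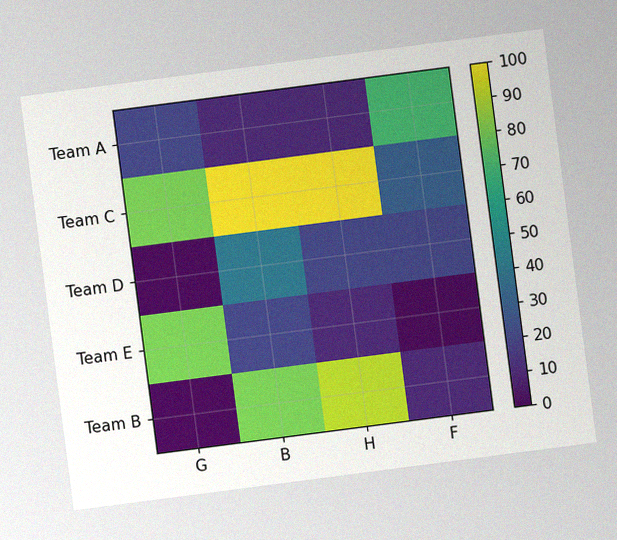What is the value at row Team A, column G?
20

The chart is tilted about 7° counter-clockwise, with some photo noise. Matching cell (Team A, G) against the colorbar gives 20.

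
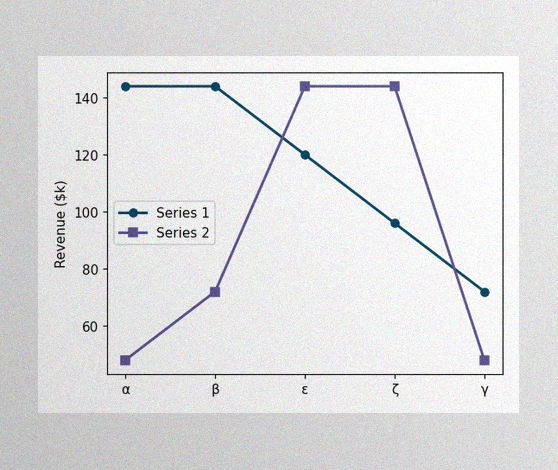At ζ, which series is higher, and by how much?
Series 2, by $48k

The image has some photo noise and uneven lighting. At ζ, Series 2 sits above the other line by $48k.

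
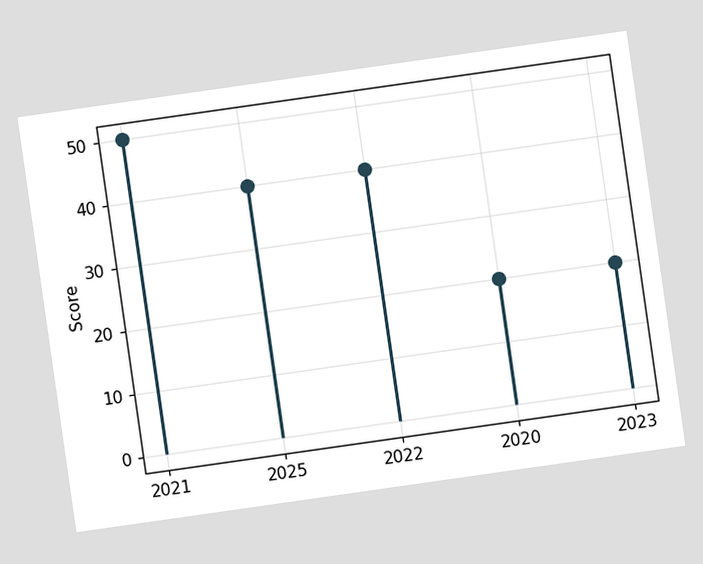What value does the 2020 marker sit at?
20

The chart is tilted about 8° counter-clockwise. The 2020 marker sits at 20.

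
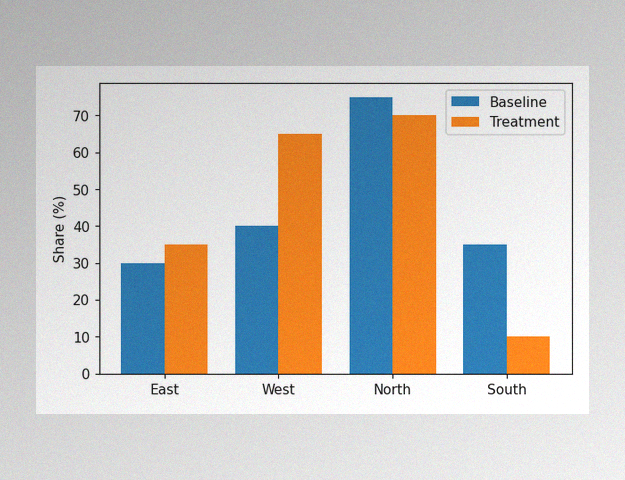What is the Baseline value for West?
40%

The image has some photo noise and uneven lighting. The Baseline bar at West reaches 40% on the y-axis.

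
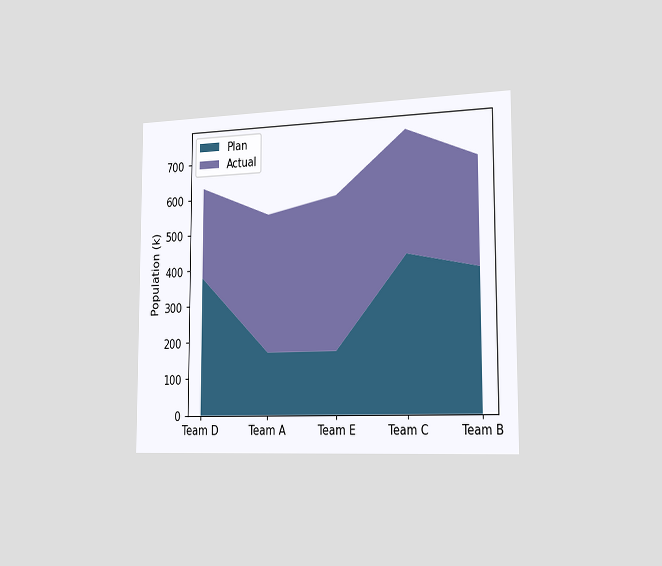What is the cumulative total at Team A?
546k

The chart is viewed slightly from the right. The stacked total at Team A reaches 546k.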